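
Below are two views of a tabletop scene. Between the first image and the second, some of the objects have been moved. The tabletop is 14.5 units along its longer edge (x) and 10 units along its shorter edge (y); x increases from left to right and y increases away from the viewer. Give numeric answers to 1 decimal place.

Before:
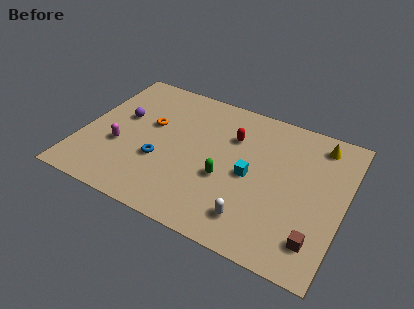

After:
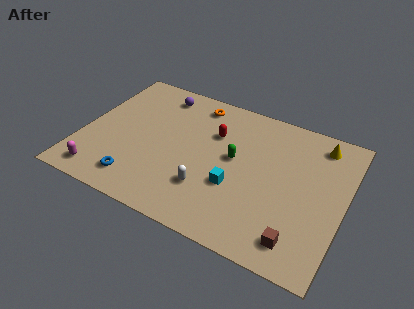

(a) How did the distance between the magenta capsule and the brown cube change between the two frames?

-0.3

Before: roughly 11.2 units apart; after: 10.9. That's 0.3 units closer together.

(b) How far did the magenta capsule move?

2.5

The magenta capsule moved from about (2.2, 3.7) to (1.5, 1.3), a distance of √(0.7² + 2.4²) ≈ 2.5.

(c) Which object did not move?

the yellow cone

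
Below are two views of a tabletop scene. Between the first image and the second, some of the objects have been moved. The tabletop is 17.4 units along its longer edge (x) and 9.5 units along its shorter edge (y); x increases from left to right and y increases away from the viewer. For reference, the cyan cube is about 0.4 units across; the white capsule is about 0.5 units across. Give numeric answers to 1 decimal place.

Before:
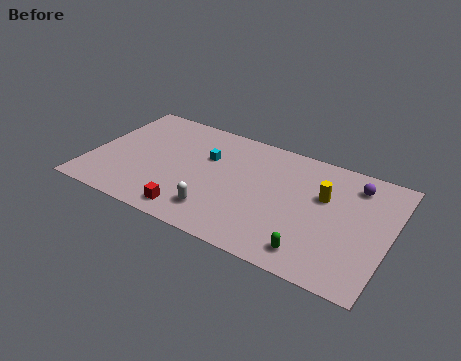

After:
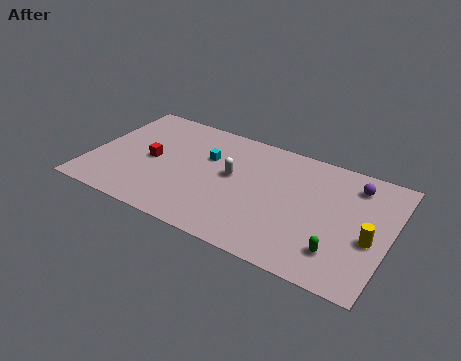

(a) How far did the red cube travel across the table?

4.4

From (6.4, 1.3) to (3.5, 4.6), the red cube covered √(2.9² + 3.3²) ≈ 4.4 units.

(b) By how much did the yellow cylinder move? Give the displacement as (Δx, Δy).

(2.9, -2.1)

From the two frames, the yellow cylinder sits at roughly (13.5, 6.0) before and (16.4, 3.9) after.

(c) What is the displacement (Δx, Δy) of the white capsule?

(0.4, 3.3)

The white capsule was at about (7.8, 2.0) and moved to about (8.2, 5.3).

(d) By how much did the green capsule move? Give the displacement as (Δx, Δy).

(1.4, 0.7)

The green capsule started near (13.4, 1.5) and ended near (14.8, 2.2).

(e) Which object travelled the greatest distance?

the red cube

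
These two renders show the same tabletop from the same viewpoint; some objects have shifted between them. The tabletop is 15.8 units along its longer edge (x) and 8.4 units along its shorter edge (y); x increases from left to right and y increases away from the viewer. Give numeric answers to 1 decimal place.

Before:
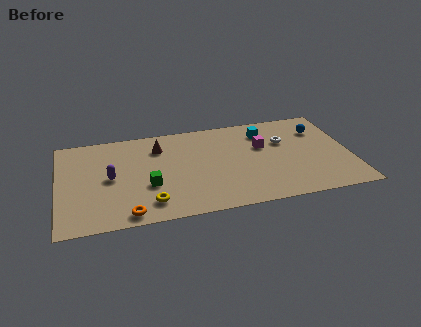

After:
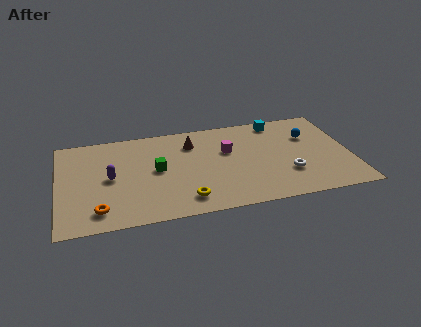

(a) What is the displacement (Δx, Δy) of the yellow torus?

(1.9, -0.1)

The yellow torus was at about (4.8, 1.6) and moved to about (6.7, 1.5).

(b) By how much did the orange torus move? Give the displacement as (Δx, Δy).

(-1.5, 0.6)

From the two frames, the orange torus sits at roughly (3.6, 0.9) before and (2.1, 1.5) after.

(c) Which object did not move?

the purple capsule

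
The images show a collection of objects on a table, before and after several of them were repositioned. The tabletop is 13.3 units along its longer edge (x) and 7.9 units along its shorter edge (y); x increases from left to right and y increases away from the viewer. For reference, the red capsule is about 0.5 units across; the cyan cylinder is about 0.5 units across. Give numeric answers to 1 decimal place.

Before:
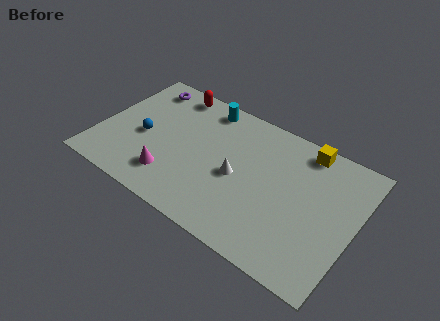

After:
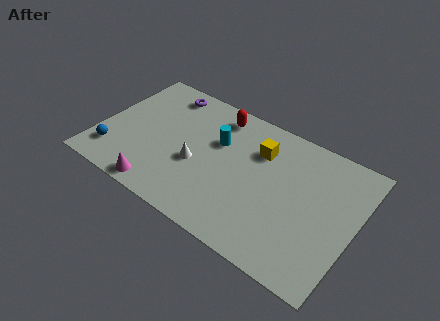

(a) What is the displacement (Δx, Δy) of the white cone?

(-2.1, -0.4)

From the two frames, the white cone sits at roughly (7.3, 3.6) before and (5.2, 3.2) after.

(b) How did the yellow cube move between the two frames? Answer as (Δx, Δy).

(-2.2, -1.3)

The yellow cube was at about (10.3, 7.0) and moved to about (8.1, 5.7).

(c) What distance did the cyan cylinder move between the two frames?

2.1

From (5.0, 6.9) to (6.0, 5.1), the cyan cylinder covered √(1.0² + 1.8²) ≈ 2.1 units.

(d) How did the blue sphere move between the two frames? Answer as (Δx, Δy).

(-1.3, -1.8)

From the two frames, the blue sphere sits at roughly (2.3, 3.5) before and (1.0, 1.7) after.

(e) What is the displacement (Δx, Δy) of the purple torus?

(1.1, 0.1)

The purple torus was at about (1.7, 6.7) and moved to about (2.8, 6.8).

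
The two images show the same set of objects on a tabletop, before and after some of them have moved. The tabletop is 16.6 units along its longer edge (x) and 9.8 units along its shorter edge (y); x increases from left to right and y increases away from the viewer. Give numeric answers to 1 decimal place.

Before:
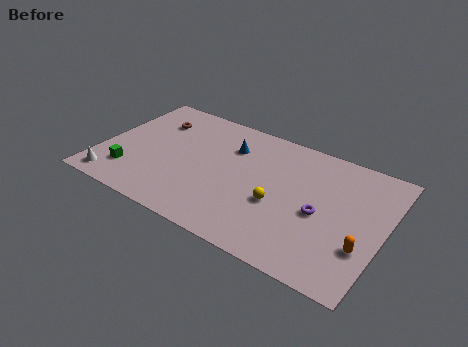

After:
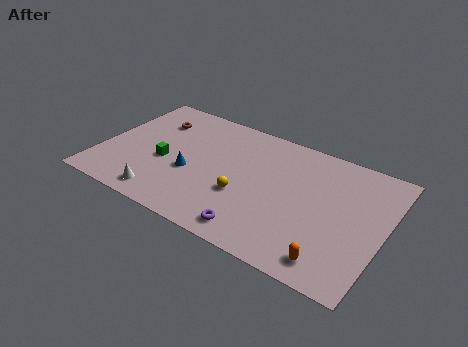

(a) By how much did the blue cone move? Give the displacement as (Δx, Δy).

(-1.9, -3.2)

The blue cone started near (7.3, 7.1) and ended near (5.4, 3.9).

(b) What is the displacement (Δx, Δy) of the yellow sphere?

(-2.0, -0.3)

From the two frames, the yellow sphere sits at roughly (10.6, 3.9) before and (8.6, 3.6) after.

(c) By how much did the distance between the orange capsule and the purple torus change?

+1.5

The distance was about 2.9 in the first image and 4.4 in the second, so they moved 1.5 units further apart.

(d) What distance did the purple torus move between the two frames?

4.5

From (13.0, 4.4) to (9.7, 1.3), the purple torus covered √(3.3² + 3.1²) ≈ 4.5 units.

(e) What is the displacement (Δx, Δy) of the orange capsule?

(-1.5, -1.7)

The orange capsule was at about (15.6, 3.1) and moved to about (14.1, 1.4).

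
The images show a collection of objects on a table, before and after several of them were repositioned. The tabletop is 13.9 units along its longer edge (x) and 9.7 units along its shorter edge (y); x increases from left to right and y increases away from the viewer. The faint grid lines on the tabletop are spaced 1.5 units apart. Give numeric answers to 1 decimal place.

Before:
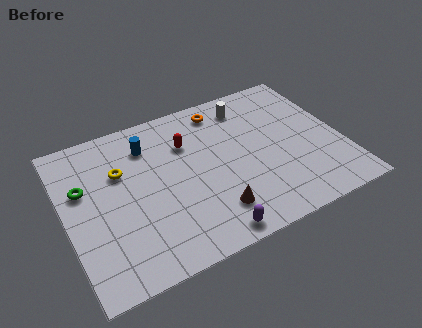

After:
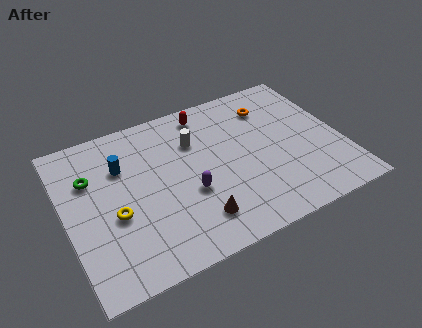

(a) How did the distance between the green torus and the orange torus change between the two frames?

+1.7

They were about 7.6 units apart before and 9.3 after — 1.7 units further apart.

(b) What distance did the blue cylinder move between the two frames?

1.6

From (4.4, 7.5) to (3.0, 6.7), the blue cylinder covered √(1.4² + 0.8²) ≈ 1.6 units.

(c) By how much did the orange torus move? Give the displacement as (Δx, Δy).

(2.4, -0.8)

The orange torus was at about (8.3, 8.3) and moved to about (10.7, 7.5).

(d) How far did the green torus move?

0.6

From (1.0, 6.1) to (1.4, 6.6), the green torus covered √(0.4² + 0.5²) ≈ 0.6 units.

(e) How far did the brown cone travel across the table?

0.9

The brown cone moved from about (7.0, 2.1) to (6.1, 2.0), a distance of √(0.9² + 0.1²) ≈ 0.9.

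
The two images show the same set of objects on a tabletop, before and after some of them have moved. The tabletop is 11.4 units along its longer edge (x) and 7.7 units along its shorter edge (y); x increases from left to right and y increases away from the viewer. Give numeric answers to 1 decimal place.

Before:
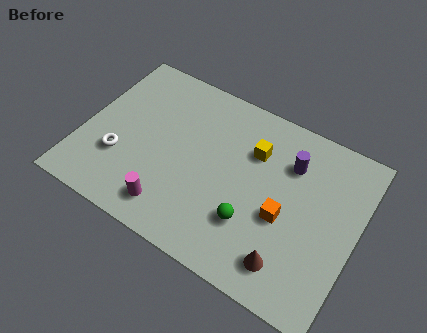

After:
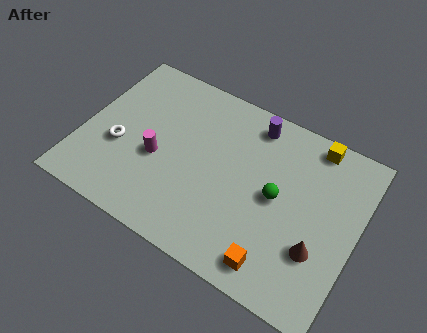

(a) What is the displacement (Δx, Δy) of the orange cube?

(0.0, -2.1)

From the two frames, the orange cube sits at roughly (8.5, 3.2) before and (8.5, 1.1) after.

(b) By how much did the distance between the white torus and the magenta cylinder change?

-1.1

Before: roughly 2.7 units apart; after: 1.6. That's 1.1 units closer together.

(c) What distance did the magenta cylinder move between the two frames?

2.1

The magenta cylinder moved from about (4.1, 1.3) to (3.2, 3.2), a distance of √(0.9² + 1.9²) ≈ 2.1.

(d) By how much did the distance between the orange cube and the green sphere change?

+1.3

They were about 1.5 units apart before and 2.8 after — 1.3 units further apart.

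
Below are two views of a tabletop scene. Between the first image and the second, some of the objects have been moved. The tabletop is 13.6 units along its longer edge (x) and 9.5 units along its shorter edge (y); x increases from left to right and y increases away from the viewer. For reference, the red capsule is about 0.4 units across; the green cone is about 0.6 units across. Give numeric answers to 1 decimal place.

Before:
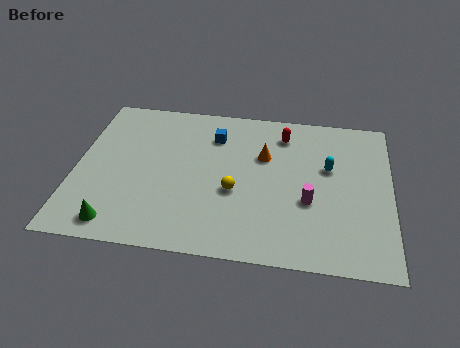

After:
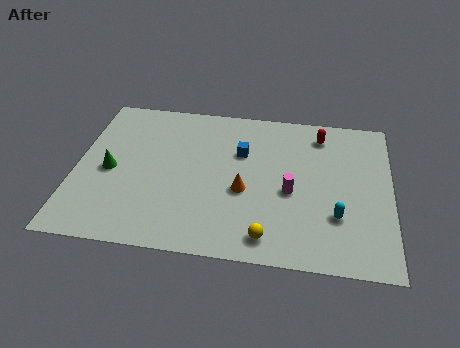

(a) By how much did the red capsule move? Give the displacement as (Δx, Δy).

(1.6, 0.2)

The red capsule started near (8.9, 7.7) and ended near (10.5, 7.9).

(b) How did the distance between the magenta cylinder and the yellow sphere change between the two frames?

-0.3

They were about 3.2 units apart before and 2.9 after — 0.3 units closer together.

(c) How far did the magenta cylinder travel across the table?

0.9

The magenta cylinder was near (10.1, 3.6) before and (9.3, 4.1) after, so it travelled √(0.8² + 0.5²) ≈ 0.9 units.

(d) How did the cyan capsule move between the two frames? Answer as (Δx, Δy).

(0.4, -2.9)

From the two frames, the cyan capsule sits at roughly (10.9, 5.8) before and (11.3, 2.9) after.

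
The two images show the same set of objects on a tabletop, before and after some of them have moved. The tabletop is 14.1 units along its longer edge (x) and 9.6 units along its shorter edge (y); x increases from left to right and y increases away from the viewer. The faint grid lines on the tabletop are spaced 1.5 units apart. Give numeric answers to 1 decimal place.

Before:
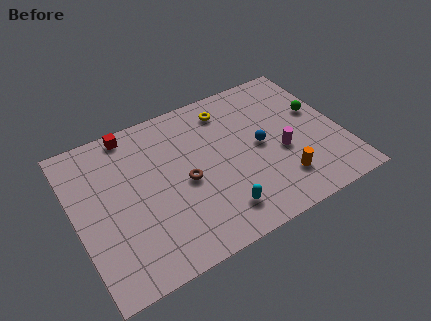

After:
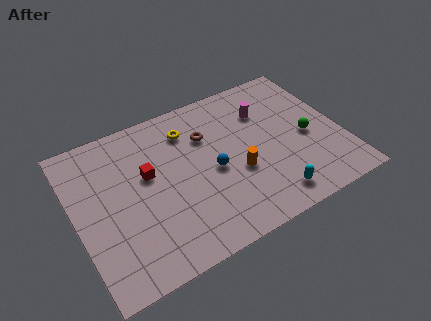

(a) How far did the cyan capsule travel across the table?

2.7

From (7.1, 1.8) to (9.8, 1.4), the cyan capsule covered √(2.7² + 0.4²) ≈ 2.7 units.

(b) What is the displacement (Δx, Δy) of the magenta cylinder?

(-0.4, 3.0)

From the two frames, the magenta cylinder sits at roughly (10.8, 3.9) before and (10.4, 6.9) after.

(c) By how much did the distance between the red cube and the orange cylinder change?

-4.7

Before: roughly 9.6 units apart; after: 4.9. That's 4.7 units closer together.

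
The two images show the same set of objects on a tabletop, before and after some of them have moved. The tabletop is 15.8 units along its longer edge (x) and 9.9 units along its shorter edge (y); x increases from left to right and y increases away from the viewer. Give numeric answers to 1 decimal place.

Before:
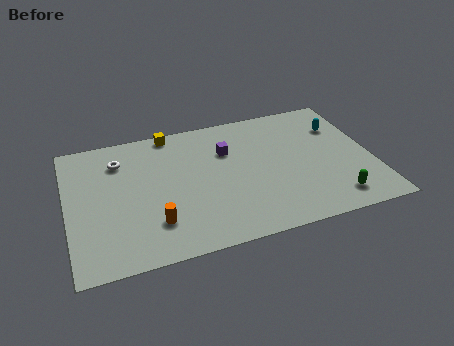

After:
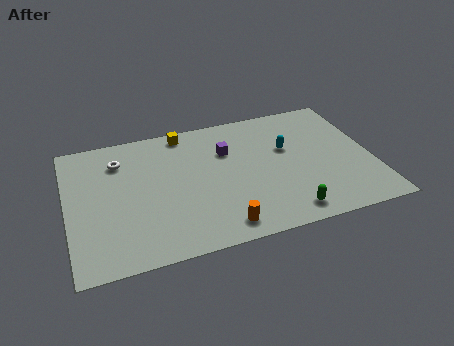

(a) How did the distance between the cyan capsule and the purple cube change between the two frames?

-2.8

They were about 6.0 units apart before and 3.2 after — 2.8 units closer together.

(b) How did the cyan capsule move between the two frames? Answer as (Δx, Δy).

(-2.9, -1.0)

The cyan capsule started near (14.4, 7.1) and ended near (11.5, 6.1).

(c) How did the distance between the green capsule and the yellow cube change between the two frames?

-2.0

Before: roughly 10.9 units apart; after: 8.9. That's 2.0 units closer together.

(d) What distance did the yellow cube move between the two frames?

0.7

The yellow cube was near (5.6, 9.1) before and (6.3, 8.9) after, so it travelled √(0.7² + 0.2²) ≈ 0.7 units.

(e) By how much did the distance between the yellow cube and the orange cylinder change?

+1.0

The distance was about 6.7 in the first image and 7.7 in the second, so they moved 1.0 units further apart.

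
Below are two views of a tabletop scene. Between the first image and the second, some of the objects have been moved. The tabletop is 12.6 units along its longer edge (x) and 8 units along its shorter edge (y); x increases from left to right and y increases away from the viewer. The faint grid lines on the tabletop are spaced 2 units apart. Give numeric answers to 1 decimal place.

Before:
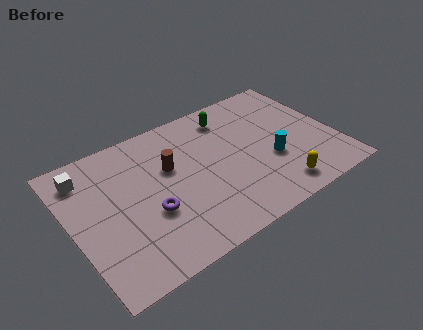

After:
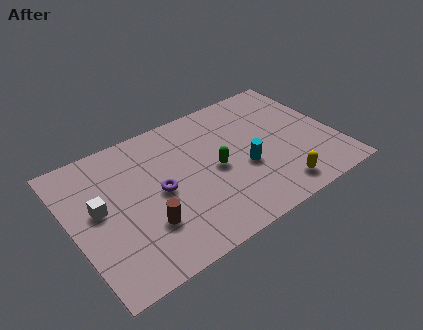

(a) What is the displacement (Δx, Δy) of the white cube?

(0.3, -2.1)

The white cube started near (1.0, 6.5) and ended near (1.3, 4.4).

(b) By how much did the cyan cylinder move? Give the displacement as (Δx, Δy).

(-1.3, 0.2)

The cyan cylinder was at about (9.4, 3.0) and moved to about (8.1, 3.2).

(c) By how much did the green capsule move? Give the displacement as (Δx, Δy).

(-1.2, -2.8)

The green capsule started near (8.0, 6.6) and ended near (6.8, 3.8).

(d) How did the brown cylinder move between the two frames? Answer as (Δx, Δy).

(-1.6, -2.6)

The brown cylinder was at about (4.8, 5.0) and moved to about (3.2, 2.4).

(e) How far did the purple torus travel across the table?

1.1

The purple torus moved from about (3.5, 3.0) to (4.1, 3.9), a distance of √(0.6² + 0.9²) ≈ 1.1.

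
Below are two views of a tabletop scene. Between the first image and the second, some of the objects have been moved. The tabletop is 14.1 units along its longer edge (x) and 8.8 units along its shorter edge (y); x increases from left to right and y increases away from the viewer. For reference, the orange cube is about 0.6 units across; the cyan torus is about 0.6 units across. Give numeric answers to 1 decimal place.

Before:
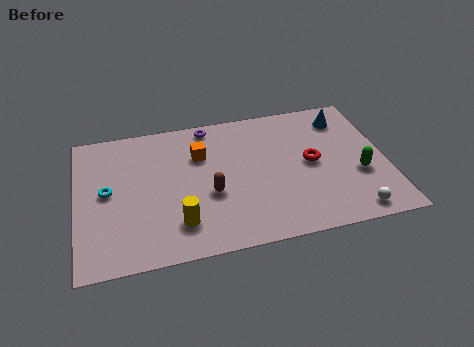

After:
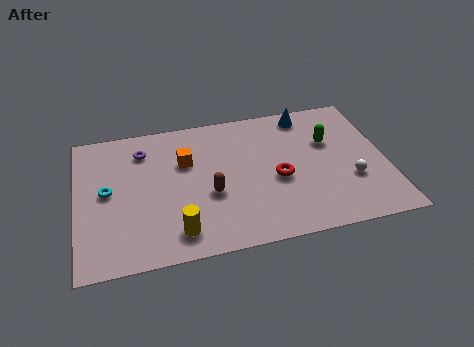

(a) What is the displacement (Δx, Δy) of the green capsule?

(-1.2, 2.4)

The green capsule started near (12.8, 3.3) and ended near (11.6, 5.7).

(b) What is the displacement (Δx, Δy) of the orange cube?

(-0.7, -0.3)

The orange cube was at about (5.7, 6.1) and moved to about (5.0, 5.8).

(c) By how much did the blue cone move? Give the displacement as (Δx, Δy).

(-1.7, 0.6)

From the two frames, the blue cone sits at roughly (12.4, 7.1) before and (10.7, 7.7) after.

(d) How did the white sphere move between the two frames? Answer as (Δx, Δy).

(0.1, 2.0)

From the two frames, the white sphere sits at roughly (12.3, 1.0) before and (12.4, 3.0) after.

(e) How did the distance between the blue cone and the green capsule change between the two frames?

-1.6

The distance was about 3.8 in the first image and 2.2 in the second, so they moved 1.6 units closer together.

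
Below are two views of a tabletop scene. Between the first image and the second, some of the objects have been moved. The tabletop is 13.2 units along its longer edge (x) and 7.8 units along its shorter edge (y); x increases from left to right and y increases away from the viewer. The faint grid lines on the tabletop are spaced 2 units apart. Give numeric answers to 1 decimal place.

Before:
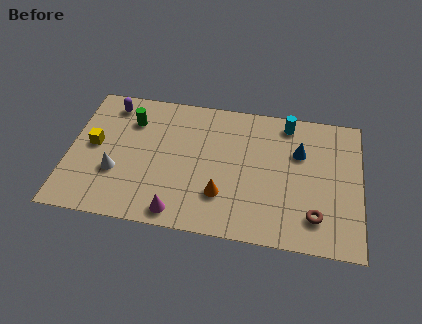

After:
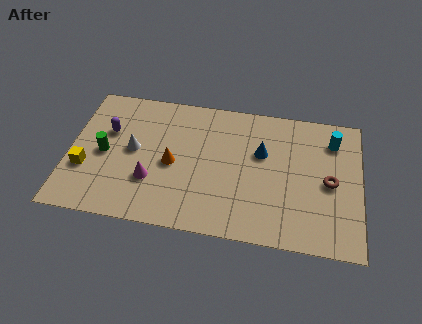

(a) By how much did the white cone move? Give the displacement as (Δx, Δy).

(0.7, 1.4)

The white cone was at about (2.2, 2.7) and moved to about (2.9, 4.1).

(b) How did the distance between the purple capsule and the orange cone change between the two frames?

-3.6

Before: roughly 6.9 units apart; after: 3.3. That's 3.6 units closer together.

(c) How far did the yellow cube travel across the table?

1.4

The yellow cube moved from about (1.1, 4.1) to (0.8, 2.7), a distance of √(0.3² + 1.4²) ≈ 1.4.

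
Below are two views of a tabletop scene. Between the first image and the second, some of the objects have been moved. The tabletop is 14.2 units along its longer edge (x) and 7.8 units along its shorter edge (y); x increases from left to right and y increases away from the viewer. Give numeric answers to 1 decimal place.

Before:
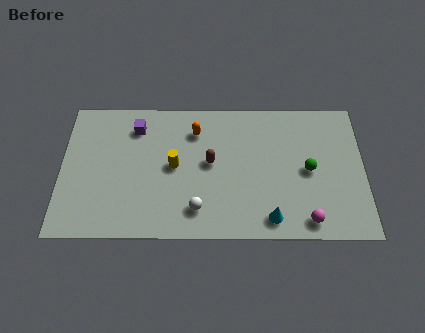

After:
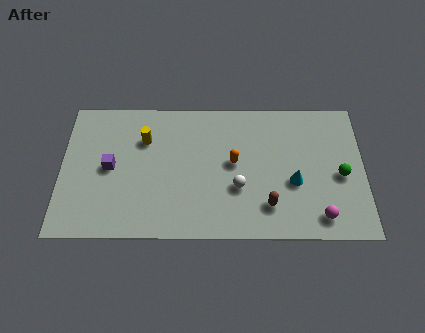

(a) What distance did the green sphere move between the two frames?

1.5

The green sphere moved from about (11.6, 3.8) to (13.1, 3.5), a distance of √(1.5² + 0.3²) ≈ 1.5.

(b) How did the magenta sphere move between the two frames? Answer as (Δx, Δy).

(0.6, 0.2)

The magenta sphere was at about (11.5, 1.0) and moved to about (12.1, 1.2).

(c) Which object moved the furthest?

the brown capsule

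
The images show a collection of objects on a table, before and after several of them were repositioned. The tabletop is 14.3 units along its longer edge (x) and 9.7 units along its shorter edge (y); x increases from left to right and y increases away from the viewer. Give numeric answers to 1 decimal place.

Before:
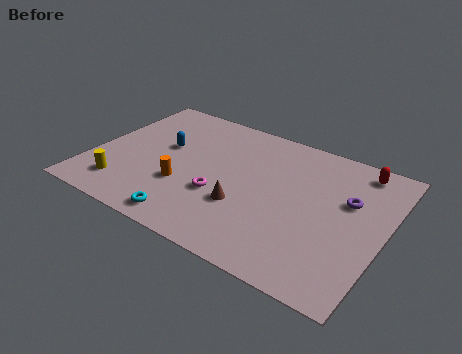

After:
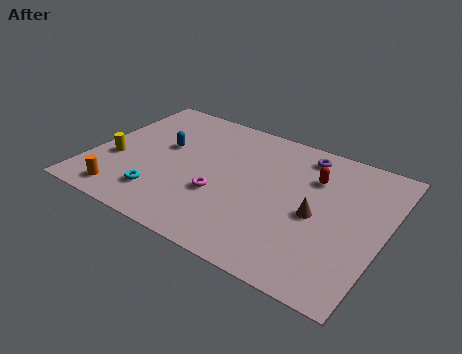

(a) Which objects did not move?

the blue capsule and the magenta torus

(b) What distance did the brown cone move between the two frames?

3.6

From (7.7, 3.3) to (11.1, 4.4), the brown cone covered √(3.4² + 1.1²) ≈ 3.6 units.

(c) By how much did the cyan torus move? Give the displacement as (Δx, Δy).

(-1.6, 1.0)

The cyan torus started near (5.4, 1.1) and ended near (3.8, 2.1).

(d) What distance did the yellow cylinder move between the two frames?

1.8

From (1.9, 1.9) to (1.2, 3.6), the yellow cylinder covered √(0.7² + 1.7²) ≈ 1.8 units.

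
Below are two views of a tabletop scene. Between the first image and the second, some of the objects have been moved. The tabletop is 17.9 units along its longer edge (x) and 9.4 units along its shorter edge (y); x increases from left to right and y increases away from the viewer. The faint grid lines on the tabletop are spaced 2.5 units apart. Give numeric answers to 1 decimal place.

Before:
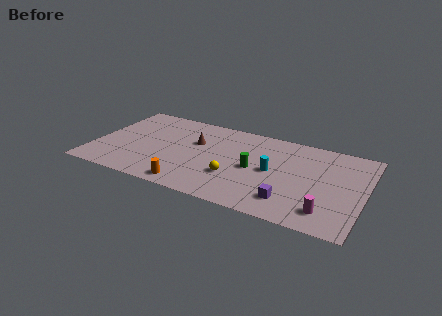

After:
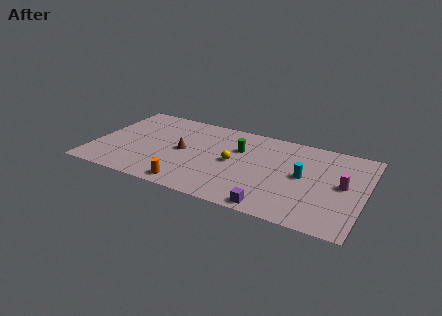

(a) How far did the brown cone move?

1.5

The brown cone moved from about (6.6, 6.0) to (5.9, 4.7), a distance of √(0.7² + 1.3²) ≈ 1.5.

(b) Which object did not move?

the orange cylinder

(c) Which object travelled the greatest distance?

the magenta cylinder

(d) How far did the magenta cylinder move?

3.2

The magenta cylinder was near (15.7, 1.8) before and (16.5, 4.9) after, so it travelled √(0.8² + 3.1²) ≈ 3.2 units.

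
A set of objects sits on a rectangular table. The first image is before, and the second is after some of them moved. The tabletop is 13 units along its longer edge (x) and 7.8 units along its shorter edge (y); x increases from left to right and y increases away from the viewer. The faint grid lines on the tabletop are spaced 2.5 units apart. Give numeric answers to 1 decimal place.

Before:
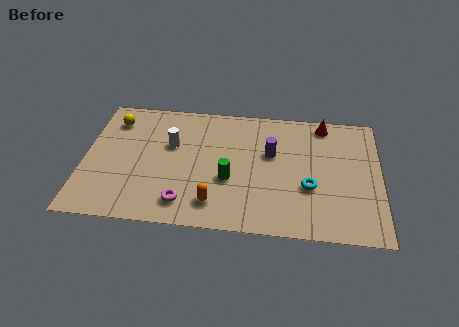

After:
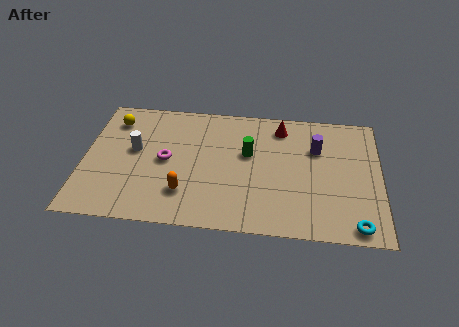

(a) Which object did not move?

the yellow sphere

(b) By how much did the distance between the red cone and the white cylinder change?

-0.3

Before: roughly 7.0 units apart; after: 6.7. That's 0.3 units closer together.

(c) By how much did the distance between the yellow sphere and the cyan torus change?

+2.7

Before: roughly 9.3 units apart; after: 12.0. That's 2.7 units further apart.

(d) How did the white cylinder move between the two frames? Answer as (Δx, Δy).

(-1.6, -0.5)

The white cylinder was at about (3.8, 4.9) and moved to about (2.2, 4.4).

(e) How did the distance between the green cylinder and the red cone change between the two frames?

-3.4

Before: roughly 5.7 units apart; after: 2.3. That's 3.4 units closer together.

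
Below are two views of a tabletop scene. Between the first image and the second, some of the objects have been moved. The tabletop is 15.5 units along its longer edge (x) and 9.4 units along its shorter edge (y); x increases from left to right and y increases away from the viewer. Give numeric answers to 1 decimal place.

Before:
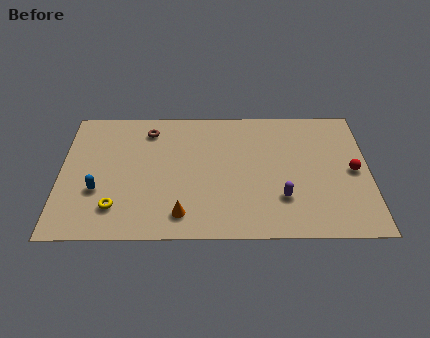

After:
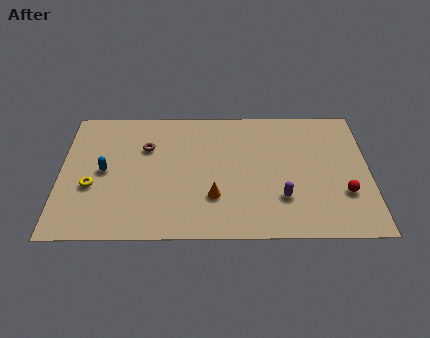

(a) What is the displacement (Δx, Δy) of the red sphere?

(-0.5, -1.6)

The red sphere started near (14.7, 4.6) and ended near (14.2, 3.0).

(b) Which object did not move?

the purple capsule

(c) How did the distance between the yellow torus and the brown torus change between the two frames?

-1.9

Before: roughly 5.8 units apart; after: 3.9. That's 1.9 units closer together.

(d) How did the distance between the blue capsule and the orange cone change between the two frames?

+1.3

They were about 4.5 units apart before and 5.8 after — 1.3 units further apart.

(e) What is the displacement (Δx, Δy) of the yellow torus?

(-1.2, 1.5)

From the two frames, the yellow torus sits at roughly (2.8, 2.1) before and (1.6, 3.6) after.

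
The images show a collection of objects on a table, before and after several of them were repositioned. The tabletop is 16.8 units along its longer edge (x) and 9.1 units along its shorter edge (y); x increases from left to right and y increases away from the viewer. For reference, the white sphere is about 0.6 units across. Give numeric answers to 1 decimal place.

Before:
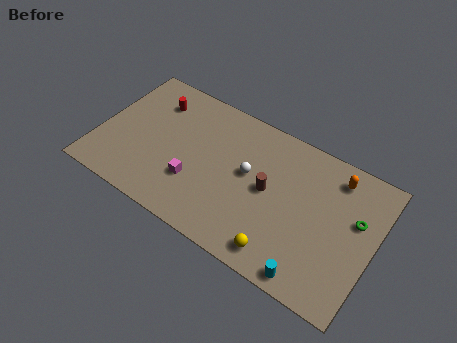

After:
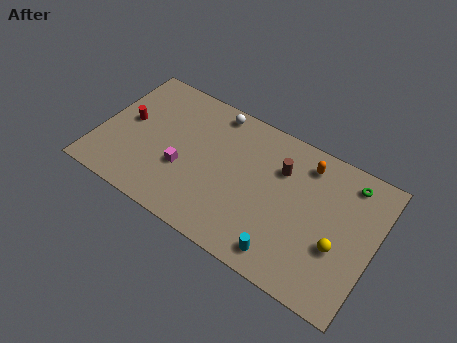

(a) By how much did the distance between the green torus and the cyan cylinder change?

+2.0

The distance was about 5.1 in the first image and 7.1 in the second, so they moved 2.0 units further apart.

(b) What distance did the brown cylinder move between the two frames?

1.8

From (10.4, 4.7) to (10.9, 6.4), the brown cylinder covered √(0.5² + 1.7²) ≈ 1.8 units.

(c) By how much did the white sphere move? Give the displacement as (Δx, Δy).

(-2.6, 3.0)

The white sphere was at about (9.1, 5.1) and moved to about (6.5, 8.1).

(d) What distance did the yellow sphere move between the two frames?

3.7

The yellow sphere was near (11.7, 1.3) before and (14.8, 3.4) after, so it travelled √(3.1² + 2.1²) ≈ 3.7 units.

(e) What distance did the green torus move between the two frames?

2.2

The green torus moved from about (15.6, 5.6) to (14.9, 7.7), a distance of √(0.7² + 2.1²) ≈ 2.2.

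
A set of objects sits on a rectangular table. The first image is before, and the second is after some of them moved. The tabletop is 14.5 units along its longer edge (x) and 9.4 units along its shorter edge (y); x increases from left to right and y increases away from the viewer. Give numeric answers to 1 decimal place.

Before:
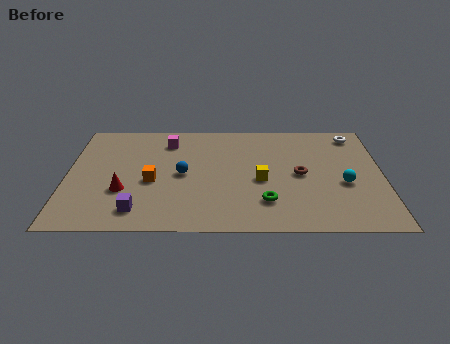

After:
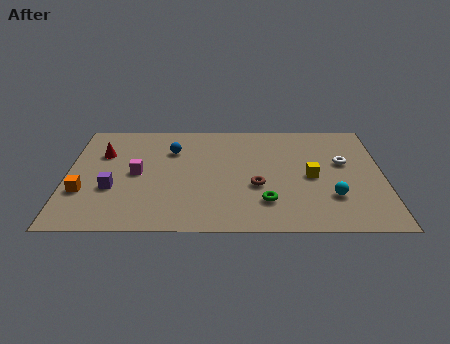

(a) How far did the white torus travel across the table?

2.6

The white torus moved from about (13.3, 8.1) to (12.7, 5.6), a distance of √(0.6² + 2.5²) ≈ 2.6.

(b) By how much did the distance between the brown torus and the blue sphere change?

-0.4

The distance was about 5.4 in the first image and 5.0 in the second, so they moved 0.4 units closer together.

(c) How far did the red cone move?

3.4

The red cone moved from about (2.6, 3.2) to (1.6, 6.4), a distance of √(1.0² + 3.2²) ≈ 3.4.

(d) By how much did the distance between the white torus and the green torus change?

-2.3

The distance was about 7.2 in the first image and 4.9 in the second, so they moved 2.3 units closer together.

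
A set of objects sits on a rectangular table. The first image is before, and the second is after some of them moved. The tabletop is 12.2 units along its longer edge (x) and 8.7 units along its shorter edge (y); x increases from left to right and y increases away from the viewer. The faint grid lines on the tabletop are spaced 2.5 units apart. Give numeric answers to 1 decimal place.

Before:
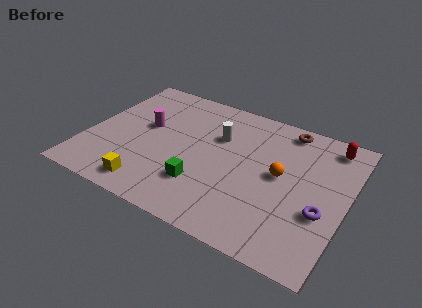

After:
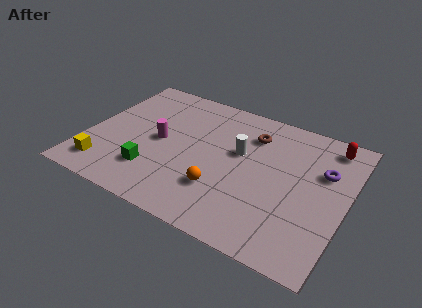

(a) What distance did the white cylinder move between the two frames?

1.3

The white cylinder was near (6.0, 5.8) before and (7.1, 5.2) after, so it travelled √(1.1² + 0.6²) ≈ 1.3 units.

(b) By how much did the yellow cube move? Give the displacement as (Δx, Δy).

(-2.2, 0.3)

The yellow cube was at about (3.4, 1.2) and moved to about (1.2, 1.5).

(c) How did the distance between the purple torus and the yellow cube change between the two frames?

+2.6

Before: roughly 8.1 units apart; after: 10.7. That's 2.6 units further apart.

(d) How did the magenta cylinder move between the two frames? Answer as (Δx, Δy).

(0.8, -0.7)

The magenta cylinder started near (2.6, 5.0) and ended near (3.4, 4.3).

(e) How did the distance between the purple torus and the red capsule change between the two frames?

-2.5

They were about 4.3 units apart before and 1.8 after — 2.5 units closer together.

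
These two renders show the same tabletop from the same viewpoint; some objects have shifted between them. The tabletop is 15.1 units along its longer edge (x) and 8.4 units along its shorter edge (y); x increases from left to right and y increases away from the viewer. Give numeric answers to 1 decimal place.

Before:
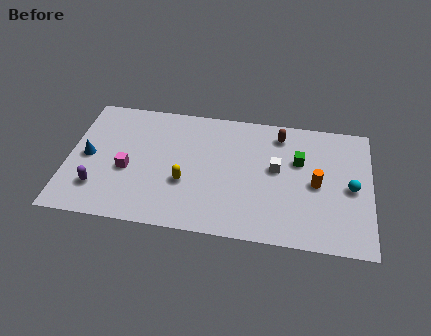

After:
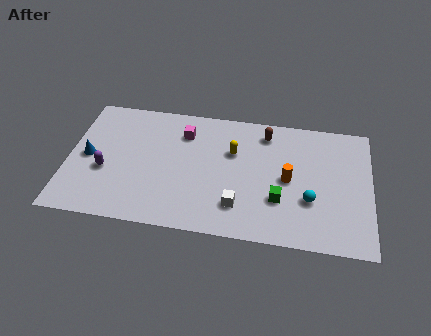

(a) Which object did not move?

the blue cone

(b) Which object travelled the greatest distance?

the magenta cube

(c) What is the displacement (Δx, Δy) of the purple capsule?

(0.3, 1.2)

From the two frames, the purple capsule sits at roughly (1.6, 2.1) before and (1.9, 3.3) after.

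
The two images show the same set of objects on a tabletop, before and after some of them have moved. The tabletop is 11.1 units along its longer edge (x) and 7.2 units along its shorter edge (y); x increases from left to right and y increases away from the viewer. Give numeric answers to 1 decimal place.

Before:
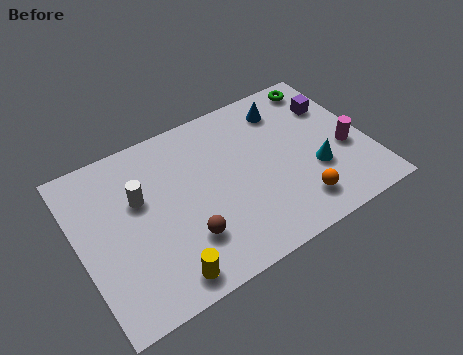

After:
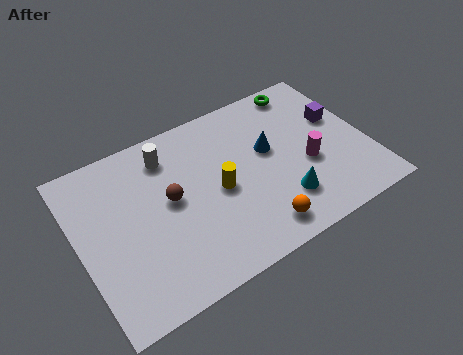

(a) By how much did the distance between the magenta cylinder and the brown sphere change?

-1.2

They were about 6.5 units apart before and 5.3 after — 1.2 units closer together.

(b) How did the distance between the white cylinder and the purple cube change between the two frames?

-1.1

The distance was about 7.7 in the first image and 6.6 in the second, so they moved 1.1 units closer together.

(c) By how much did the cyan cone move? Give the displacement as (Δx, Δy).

(-1.4, -0.7)

The cyan cone started near (8.9, 2.5) and ended near (7.5, 1.8).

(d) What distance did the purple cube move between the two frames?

0.7

The purple cube moved from about (10.1, 5.1) to (10.2, 4.4), a distance of √(0.1² + 0.7²) ≈ 0.7.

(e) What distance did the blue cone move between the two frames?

1.8

From (8.3, 5.8) to (7.4, 4.2), the blue cone covered √(0.9² + 1.6²) ≈ 1.8 units.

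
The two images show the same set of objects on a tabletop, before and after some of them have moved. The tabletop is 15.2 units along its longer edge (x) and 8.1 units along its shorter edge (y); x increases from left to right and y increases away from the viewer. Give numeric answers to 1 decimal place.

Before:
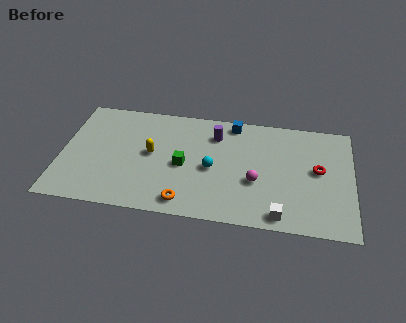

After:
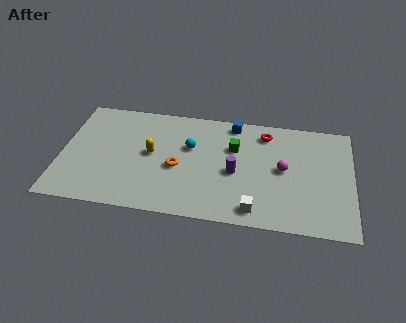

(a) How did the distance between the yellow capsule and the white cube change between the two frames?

-1.2

They were about 7.6 units apart before and 6.4 after — 1.2 units closer together.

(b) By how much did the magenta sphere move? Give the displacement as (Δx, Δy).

(1.4, 1.1)

From the two frames, the magenta sphere sits at roughly (10.2, 3.1) before and (11.6, 4.2) after.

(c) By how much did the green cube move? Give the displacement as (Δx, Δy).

(2.6, 1.7)

The green cube started near (6.4, 3.7) and ended near (9.0, 5.4).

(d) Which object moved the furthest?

the red torus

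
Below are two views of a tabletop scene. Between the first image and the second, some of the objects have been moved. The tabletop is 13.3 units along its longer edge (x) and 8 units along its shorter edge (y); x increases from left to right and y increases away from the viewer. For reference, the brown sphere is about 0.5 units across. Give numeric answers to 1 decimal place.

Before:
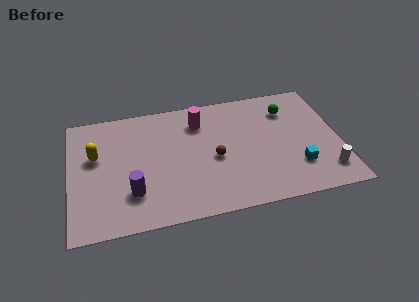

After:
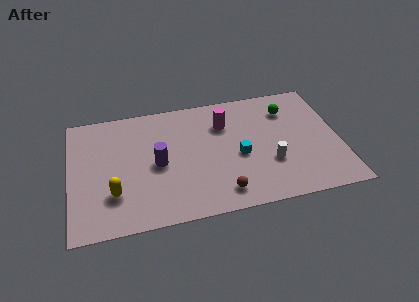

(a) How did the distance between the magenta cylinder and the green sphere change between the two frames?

-1.2

They were about 4.4 units apart before and 3.2 after — 1.2 units closer together.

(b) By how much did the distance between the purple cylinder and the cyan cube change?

-4.1

The distance was about 8.1 in the first image and 4.0 in the second, so they moved 4.1 units closer together.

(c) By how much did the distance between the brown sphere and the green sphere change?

+1.5

The distance was about 4.5 in the first image and 6.0 in the second, so they moved 1.5 units further apart.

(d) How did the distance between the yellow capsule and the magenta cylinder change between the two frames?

+1.2

The distance was about 5.4 in the first image and 6.6 in the second, so they moved 1.2 units further apart.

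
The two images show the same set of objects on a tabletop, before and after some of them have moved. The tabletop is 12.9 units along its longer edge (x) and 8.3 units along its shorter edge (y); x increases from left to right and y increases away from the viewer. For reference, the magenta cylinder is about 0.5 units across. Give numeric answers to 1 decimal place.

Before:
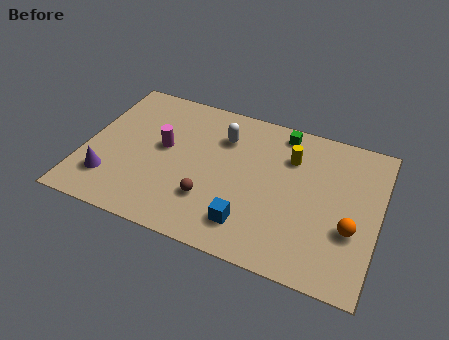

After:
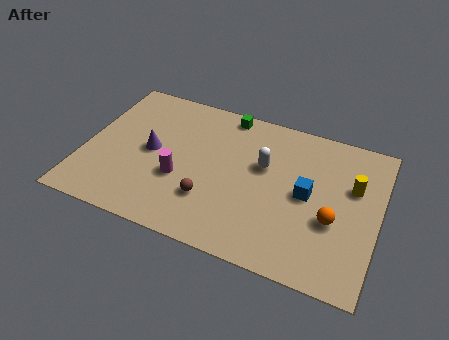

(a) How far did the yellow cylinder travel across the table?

2.9

The yellow cylinder was near (8.9, 6.0) before and (11.7, 5.3) after, so it travelled √(2.8² + 0.7²) ≈ 2.9 units.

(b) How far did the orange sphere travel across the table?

0.8

The orange sphere was near (11.8, 3.0) before and (11.0, 3.2) after, so it travelled √(0.8² + 0.2²) ≈ 0.8 units.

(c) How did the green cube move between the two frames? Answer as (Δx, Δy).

(-2.5, 0.2)

The green cube was at about (8.4, 7.3) and moved to about (5.9, 7.5).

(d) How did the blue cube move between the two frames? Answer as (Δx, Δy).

(2.3, 2.5)

The blue cube started near (7.5, 1.7) and ended near (9.8, 4.2).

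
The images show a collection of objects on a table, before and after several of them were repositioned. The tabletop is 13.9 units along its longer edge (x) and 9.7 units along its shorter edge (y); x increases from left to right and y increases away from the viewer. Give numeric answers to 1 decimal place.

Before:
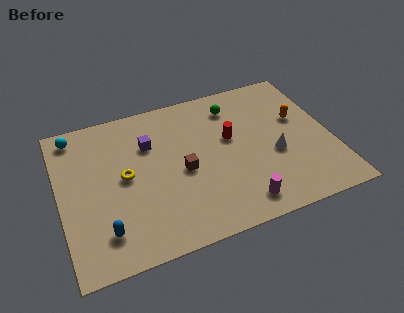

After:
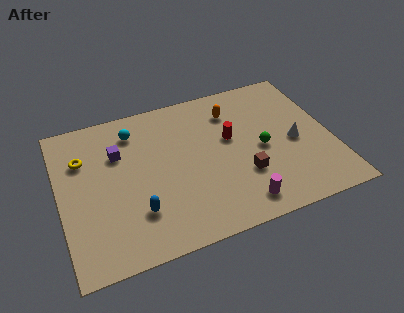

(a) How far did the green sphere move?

3.5

The green sphere was near (9.2, 7.8) before and (10.3, 4.5) after, so it travelled √(1.1² + 3.3²) ≈ 3.5 units.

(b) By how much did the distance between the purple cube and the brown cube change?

+4.3

They were about 2.7 units apart before and 7.0 after — 4.3 units further apart.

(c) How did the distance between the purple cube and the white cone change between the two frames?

+2.4

They were about 6.8 units apart before and 9.2 after — 2.4 units further apart.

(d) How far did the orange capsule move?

3.7

The orange capsule was near (12.4, 5.9) before and (9.1, 7.5) after, so it travelled √(3.3² + 1.6²) ≈ 3.7 units.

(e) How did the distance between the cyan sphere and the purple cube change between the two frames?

-2.6

Before: roughly 4.1 units apart; after: 1.5. That's 2.6 units closer together.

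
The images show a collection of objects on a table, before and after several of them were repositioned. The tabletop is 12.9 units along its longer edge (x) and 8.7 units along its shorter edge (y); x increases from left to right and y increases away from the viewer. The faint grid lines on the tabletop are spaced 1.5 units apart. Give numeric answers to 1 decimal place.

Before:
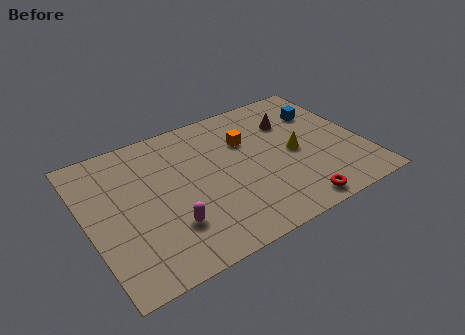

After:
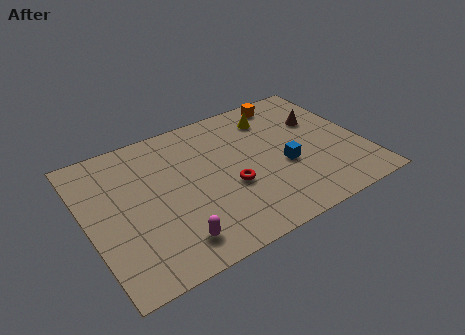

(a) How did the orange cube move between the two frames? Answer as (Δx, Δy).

(2.3, 1.8)

From the two frames, the orange cube sits at roughly (7.7, 5.9) before and (10.0, 7.7) after.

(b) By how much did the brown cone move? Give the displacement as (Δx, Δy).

(1.3, -0.5)

The brown cone was at about (9.9, 6.2) and moved to about (11.2, 5.7).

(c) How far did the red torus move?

3.6

The red torus was near (9.1, 0.9) before and (6.5, 3.4) after, so it travelled √(2.6² + 2.5²) ≈ 3.6 units.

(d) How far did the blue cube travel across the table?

3.5

The blue cube was near (11.4, 6.2) before and (9.1, 3.5) after, so it travelled √(2.3² + 2.7²) ≈ 3.5 units.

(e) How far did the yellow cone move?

2.9

The yellow cone moved from about (9.7, 4.1) to (9.1, 6.9), a distance of √(0.6² + 2.8²) ≈ 2.9.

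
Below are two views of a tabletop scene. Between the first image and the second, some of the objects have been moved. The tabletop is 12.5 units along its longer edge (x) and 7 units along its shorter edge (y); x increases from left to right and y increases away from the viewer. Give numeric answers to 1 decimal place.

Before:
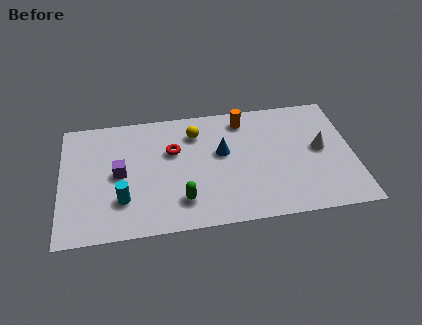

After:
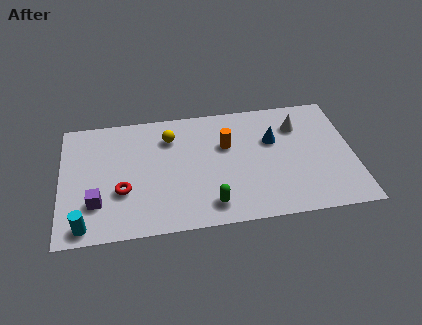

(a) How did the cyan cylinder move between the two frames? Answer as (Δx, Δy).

(-1.6, -1.2)

The cyan cylinder was at about (2.6, 2.0) and moved to about (1.0, 0.8).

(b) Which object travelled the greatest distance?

the red torus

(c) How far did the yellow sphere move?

1.1

The yellow sphere moved from about (5.8, 5.4) to (4.7, 5.3), a distance of √(1.1² + 0.1²) ≈ 1.1.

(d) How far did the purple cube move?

1.8

The purple cube moved from about (2.5, 3.5) to (1.5, 2.0), a distance of √(1.0² + 1.5²) ≈ 1.8.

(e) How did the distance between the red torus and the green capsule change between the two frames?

+1.0

Before: roughly 2.9 units apart; after: 3.9. That's 1.0 units further apart.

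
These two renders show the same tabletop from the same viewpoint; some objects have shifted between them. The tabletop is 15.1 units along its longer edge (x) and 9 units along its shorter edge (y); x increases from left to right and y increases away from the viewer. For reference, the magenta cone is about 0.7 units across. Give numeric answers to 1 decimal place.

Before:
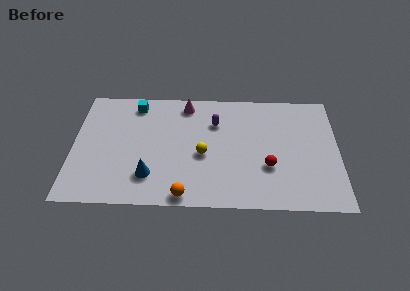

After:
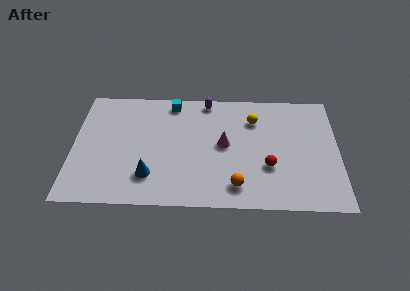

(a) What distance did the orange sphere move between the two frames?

3.0

From (6.4, 0.8) to (9.3, 1.6), the orange sphere covered √(2.9² + 0.8²) ≈ 3.0 units.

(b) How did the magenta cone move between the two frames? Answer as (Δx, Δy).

(2.2, -3.1)

The magenta cone started near (6.4, 7.8) and ended near (8.6, 4.7).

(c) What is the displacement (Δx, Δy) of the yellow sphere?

(2.9, 2.8)

The yellow sphere was at about (7.4, 3.9) and moved to about (10.3, 6.7).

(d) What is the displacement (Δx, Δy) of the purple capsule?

(-0.5, 1.7)

The purple capsule was at about (8.1, 6.4) and moved to about (7.6, 8.1).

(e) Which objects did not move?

the red sphere and the blue cone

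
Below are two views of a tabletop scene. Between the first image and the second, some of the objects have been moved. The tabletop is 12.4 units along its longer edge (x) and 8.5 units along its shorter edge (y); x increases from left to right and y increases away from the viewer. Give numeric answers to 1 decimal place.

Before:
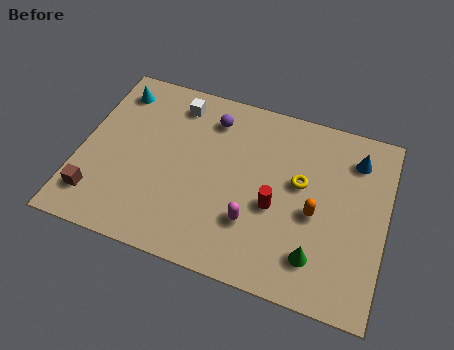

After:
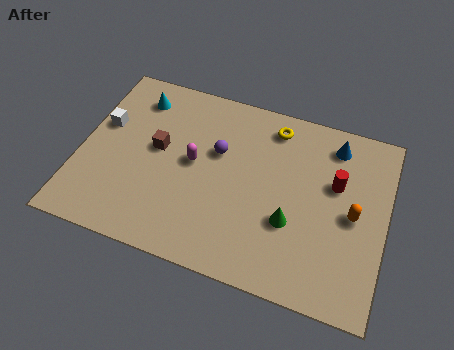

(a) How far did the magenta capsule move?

3.3

The magenta capsule was near (7.2, 2.5) before and (4.6, 4.5) after, so it travelled √(2.6² + 2.0²) ≈ 3.3 units.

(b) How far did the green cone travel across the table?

1.6

The green cone moved from about (9.8, 1.8) to (8.7, 3.0), a distance of √(1.1² + 1.2²) ≈ 1.6.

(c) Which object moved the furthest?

the brown cube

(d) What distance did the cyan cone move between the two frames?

0.9

The cyan cone was near (1.1, 7.0) before and (2.0, 6.9) after, so it travelled √(0.9² + 0.1²) ≈ 0.9 units.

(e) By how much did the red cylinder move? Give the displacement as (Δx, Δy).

(2.3, 1.8)

From the two frames, the red cylinder sits at roughly (8.0, 3.5) before and (10.3, 5.3) after.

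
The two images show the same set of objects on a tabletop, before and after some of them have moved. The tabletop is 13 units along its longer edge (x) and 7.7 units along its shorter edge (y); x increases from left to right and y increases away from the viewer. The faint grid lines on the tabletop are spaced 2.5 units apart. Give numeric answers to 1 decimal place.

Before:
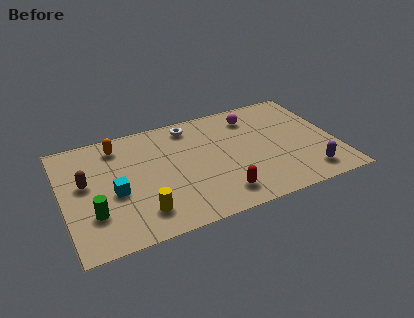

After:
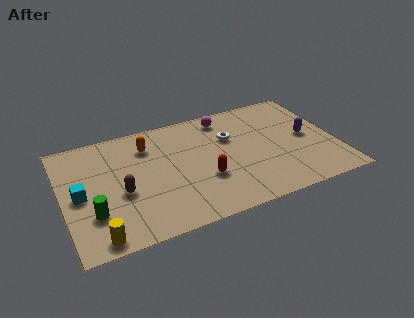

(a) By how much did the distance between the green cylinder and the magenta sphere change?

-0.9

Before: roughly 8.9 units apart; after: 8.0. That's 0.9 units closer together.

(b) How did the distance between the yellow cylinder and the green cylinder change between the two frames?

-0.8

They were about 2.3 units apart before and 1.5 after — 0.8 units closer together.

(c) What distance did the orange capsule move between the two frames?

1.5

From (2.8, 6.4) to (4.2, 5.9), the orange capsule covered √(1.4² + 0.5²) ≈ 1.5 units.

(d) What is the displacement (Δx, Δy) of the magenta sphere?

(-1.3, 0.4)

The magenta sphere started near (9.3, 6.2) and ended near (8.0, 6.6).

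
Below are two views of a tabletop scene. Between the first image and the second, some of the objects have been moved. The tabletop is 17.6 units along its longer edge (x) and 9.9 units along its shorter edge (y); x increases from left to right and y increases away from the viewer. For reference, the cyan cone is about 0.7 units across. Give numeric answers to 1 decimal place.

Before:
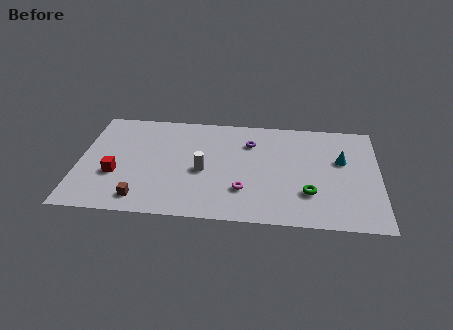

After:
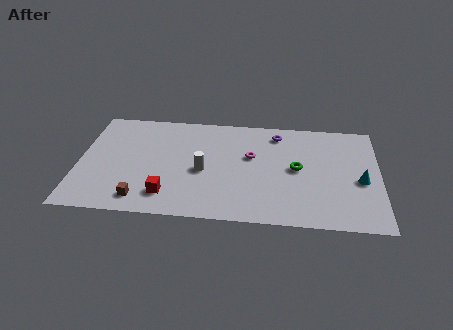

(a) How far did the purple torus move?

1.9

From (10.0, 7.3) to (11.6, 8.3), the purple torus covered √(1.6² + 1.0²) ≈ 1.9 units.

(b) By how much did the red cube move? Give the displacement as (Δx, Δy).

(3.1, -1.6)

The red cube was at about (2.2, 3.6) and moved to about (5.3, 2.0).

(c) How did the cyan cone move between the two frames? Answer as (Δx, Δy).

(1.1, -1.8)

The cyan cone started near (15.4, 6.1) and ended near (16.5, 4.3).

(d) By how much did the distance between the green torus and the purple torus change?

-2.2

Before: roughly 5.6 units apart; after: 3.4. That's 2.2 units closer together.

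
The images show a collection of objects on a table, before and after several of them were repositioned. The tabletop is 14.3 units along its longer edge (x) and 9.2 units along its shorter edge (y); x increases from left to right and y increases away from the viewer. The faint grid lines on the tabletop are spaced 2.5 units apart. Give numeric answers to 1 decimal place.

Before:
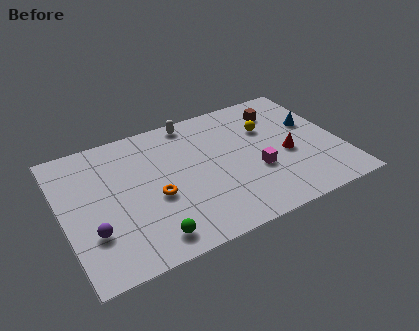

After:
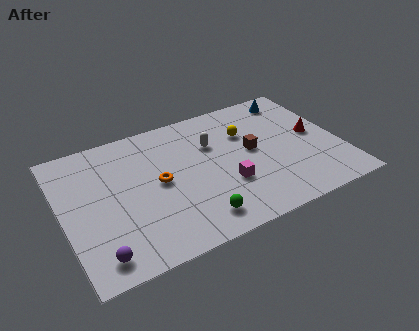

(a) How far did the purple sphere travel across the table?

1.5

From (1.3, 2.8) to (1.4, 1.3), the purple sphere covered √(0.1² + 1.5²) ≈ 1.5 units.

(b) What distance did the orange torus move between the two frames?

0.9

From (4.6, 3.8) to (4.9, 4.7), the orange torus covered √(0.3² + 0.9²) ≈ 0.9 units.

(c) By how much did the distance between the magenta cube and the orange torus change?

-1.5

They were about 5.2 units apart before and 3.7 after — 1.5 units closer together.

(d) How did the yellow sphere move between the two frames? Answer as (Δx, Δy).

(-1.1, 0.1)

The yellow sphere started near (10.8, 6.2) and ended near (9.7, 6.3).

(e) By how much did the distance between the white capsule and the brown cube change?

-2.3

They were about 4.6 units apart before and 2.3 after — 2.3 units closer together.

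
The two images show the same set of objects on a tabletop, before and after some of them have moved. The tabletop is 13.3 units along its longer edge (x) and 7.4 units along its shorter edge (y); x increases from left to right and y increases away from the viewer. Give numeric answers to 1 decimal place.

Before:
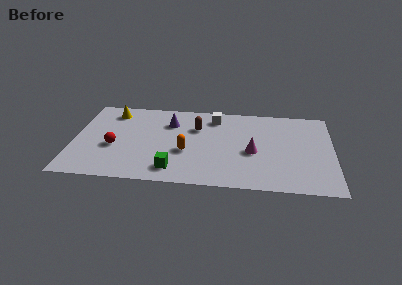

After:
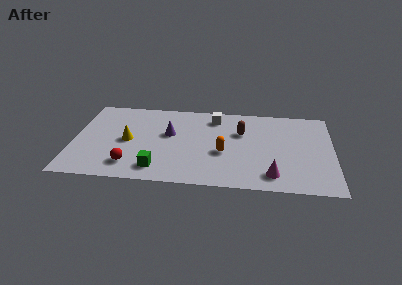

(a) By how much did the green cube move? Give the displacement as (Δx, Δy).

(-0.8, 0.0)

From the two frames, the green cube sits at roughly (5.2, 1.3) before and (4.4, 1.3) after.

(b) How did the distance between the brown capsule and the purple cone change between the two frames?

+2.3

They were about 1.4 units apart before and 3.7 after — 2.3 units further apart.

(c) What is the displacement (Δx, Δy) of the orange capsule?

(1.9, 0.1)

The orange capsule was at about (5.8, 2.9) and moved to about (7.7, 3.0).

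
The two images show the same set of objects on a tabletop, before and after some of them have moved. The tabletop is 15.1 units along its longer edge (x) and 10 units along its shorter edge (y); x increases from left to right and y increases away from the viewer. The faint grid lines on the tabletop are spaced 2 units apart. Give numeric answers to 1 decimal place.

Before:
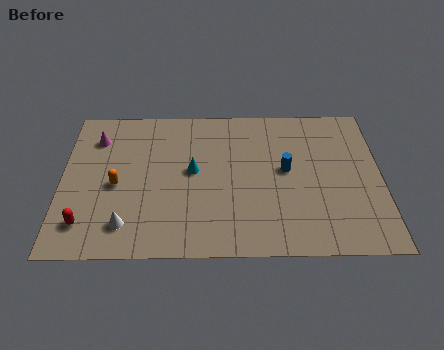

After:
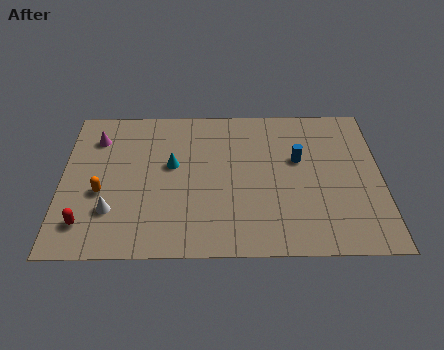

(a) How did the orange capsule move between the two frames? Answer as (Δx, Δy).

(-0.7, -0.5)

From the two frames, the orange capsule sits at roughly (2.6, 4.5) before and (1.9, 4.0) after.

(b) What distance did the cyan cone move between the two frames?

1.1

The cyan cone moved from about (6.2, 5.4) to (5.2, 5.8), a distance of √(1.0² + 0.4²) ≈ 1.1.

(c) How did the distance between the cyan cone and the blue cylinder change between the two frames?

+1.6

They were about 4.4 units apart before and 6.0 after — 1.6 units further apart.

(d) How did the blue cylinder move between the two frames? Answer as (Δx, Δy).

(0.6, 0.7)

From the two frames, the blue cylinder sits at roughly (10.6, 5.4) before and (11.2, 6.1) after.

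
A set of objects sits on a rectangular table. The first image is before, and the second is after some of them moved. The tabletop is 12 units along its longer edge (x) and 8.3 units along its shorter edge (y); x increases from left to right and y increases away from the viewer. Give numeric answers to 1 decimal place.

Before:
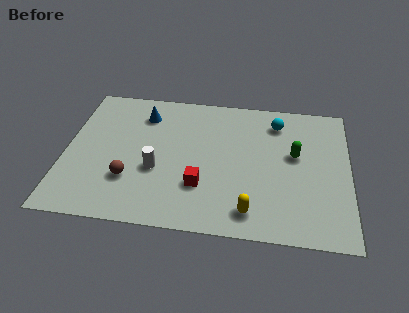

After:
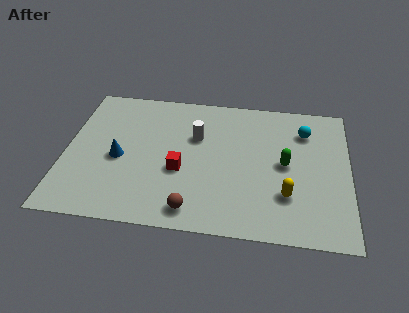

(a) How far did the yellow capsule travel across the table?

1.9

From (7.9, 1.3) to (9.4, 2.4), the yellow capsule covered √(1.5² + 1.1²) ≈ 1.9 units.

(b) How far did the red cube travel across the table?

1.2

The red cube moved from about (5.8, 2.5) to (4.9, 3.3), a distance of √(0.9² + 0.8²) ≈ 1.2.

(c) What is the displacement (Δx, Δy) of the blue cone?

(-0.9, -2.8)

The blue cone started near (3.2, 6.5) and ended near (2.3, 3.7).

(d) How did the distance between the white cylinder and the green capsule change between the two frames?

-2.0

The distance was about 6.0 in the first image and 4.0 in the second, so they moved 2.0 units closer together.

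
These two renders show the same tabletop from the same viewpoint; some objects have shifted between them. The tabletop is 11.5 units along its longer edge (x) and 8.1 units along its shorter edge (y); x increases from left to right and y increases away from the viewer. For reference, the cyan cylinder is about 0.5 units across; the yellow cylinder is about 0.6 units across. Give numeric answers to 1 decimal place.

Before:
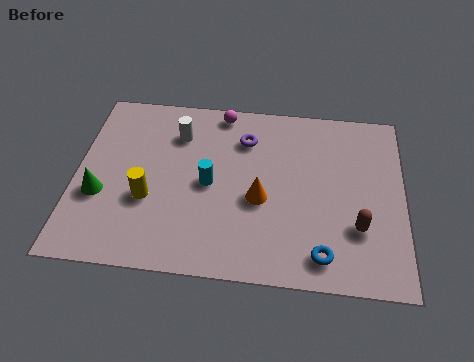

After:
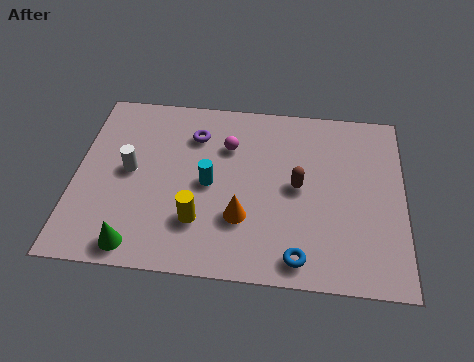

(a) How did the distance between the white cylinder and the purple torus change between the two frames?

+0.5

They were about 2.4 units apart before and 2.9 after — 0.5 units further apart.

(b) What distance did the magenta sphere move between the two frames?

1.6

The magenta sphere was near (5.0, 7.3) before and (5.3, 5.7) after, so it travelled √(0.3² + 1.6²) ≈ 1.6 units.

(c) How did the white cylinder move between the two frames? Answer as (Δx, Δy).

(-1.6, -1.9)

The white cylinder started near (3.5, 6.1) and ended near (1.9, 4.2).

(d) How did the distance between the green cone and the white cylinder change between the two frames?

-0.7

They were about 4.0 units apart before and 3.3 after — 0.7 units closer together.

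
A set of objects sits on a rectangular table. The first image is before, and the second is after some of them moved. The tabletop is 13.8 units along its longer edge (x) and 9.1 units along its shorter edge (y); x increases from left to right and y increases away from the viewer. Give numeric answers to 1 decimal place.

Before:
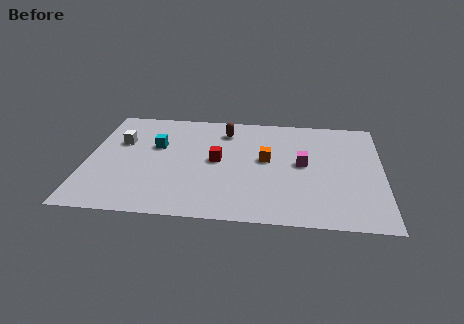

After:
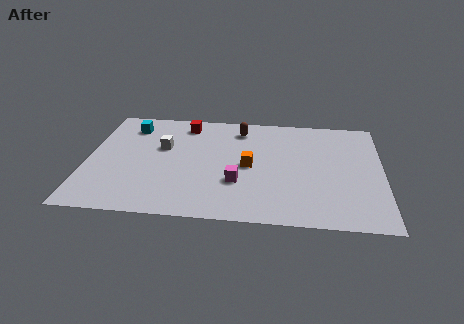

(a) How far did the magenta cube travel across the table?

3.5

The magenta cube was near (10.1, 4.8) before and (7.1, 3.0) after, so it travelled √(3.0² + 1.8²) ≈ 3.5 units.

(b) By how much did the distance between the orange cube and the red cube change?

+2.2

Before: roughly 2.3 units apart; after: 4.5. That's 2.2 units further apart.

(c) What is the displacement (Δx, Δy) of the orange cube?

(-0.8, -0.6)

The orange cube started near (8.4, 5.0) and ended near (7.6, 4.4).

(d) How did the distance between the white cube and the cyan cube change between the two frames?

+0.6

The distance was about 1.7 in the first image and 2.3 in the second, so they moved 0.6 units further apart.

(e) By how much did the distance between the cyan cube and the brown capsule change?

+1.6

Before: roughly 3.6 units apart; after: 5.2. That's 1.6 units further apart.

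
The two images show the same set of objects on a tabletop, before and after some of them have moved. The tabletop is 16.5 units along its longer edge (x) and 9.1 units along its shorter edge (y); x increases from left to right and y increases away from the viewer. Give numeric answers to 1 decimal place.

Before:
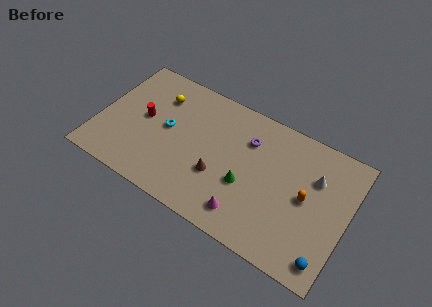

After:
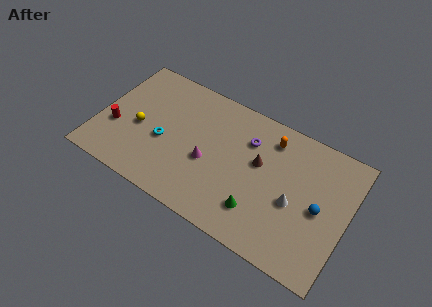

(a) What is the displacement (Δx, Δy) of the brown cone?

(2.4, 2.2)

The brown cone was at about (8.2, 3.2) and moved to about (10.6, 5.4).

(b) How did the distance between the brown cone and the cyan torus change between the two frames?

+2.4

The distance was about 4.0 in the first image and 6.4 in the second, so they moved 2.4 units further apart.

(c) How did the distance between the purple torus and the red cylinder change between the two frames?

+2.1

They were about 7.0 units apart before and 9.1 after — 2.1 units further apart.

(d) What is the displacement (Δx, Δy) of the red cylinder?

(-1.7, -1.5)

From the two frames, the red cylinder sits at roughly (2.9, 4.8) before and (1.2, 3.3) after.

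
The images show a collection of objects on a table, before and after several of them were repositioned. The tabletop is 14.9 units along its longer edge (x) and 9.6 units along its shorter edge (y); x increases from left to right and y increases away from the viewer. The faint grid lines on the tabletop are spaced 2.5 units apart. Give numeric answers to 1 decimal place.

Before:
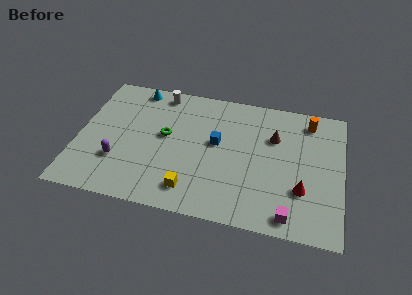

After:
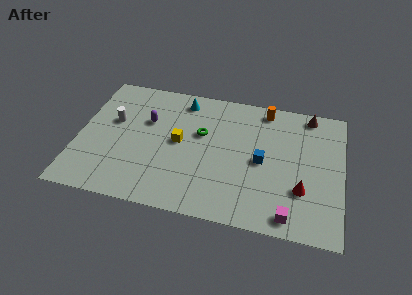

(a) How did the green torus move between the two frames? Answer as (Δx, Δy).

(2.0, 0.6)

The green torus was at about (4.9, 5.3) and moved to about (6.9, 5.9).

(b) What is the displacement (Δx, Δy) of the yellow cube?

(-0.9, 3.3)

From the two frames, the yellow cube sits at roughly (6.6, 1.7) before and (5.7, 5.0) after.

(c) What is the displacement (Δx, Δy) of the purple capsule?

(1.4, 3.3)

The purple capsule started near (2.4, 2.9) and ended near (3.8, 6.2).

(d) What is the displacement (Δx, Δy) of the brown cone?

(1.9, 2.1)

From the two frames, the brown cone sits at roughly (11.0, 6.5) before and (12.9, 8.6) after.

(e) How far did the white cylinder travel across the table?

3.7

From (4.4, 8.5) to (1.9, 5.8), the white cylinder covered √(2.5² + 2.7²) ≈ 3.7 units.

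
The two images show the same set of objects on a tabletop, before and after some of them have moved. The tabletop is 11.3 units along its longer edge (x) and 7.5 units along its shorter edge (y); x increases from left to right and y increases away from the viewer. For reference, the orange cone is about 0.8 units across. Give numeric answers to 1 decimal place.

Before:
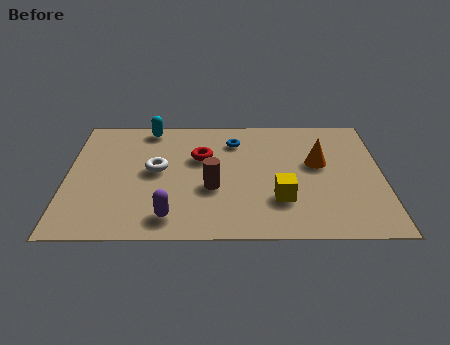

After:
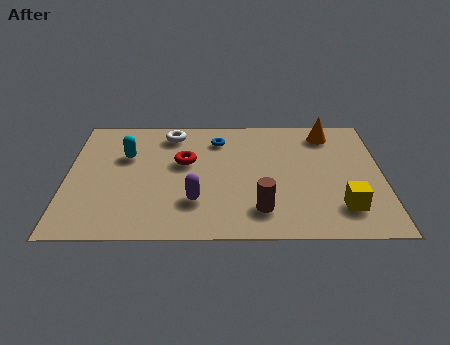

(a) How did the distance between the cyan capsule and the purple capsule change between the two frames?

-1.8

Before: roughly 5.6 units apart; after: 3.8. That's 1.8 units closer together.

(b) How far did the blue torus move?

0.6

From (6.0, 5.8) to (5.4, 5.9), the blue torus covered √(0.6² + 0.1²) ≈ 0.6 units.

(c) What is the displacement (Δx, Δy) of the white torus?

(0.5, 2.3)

From the two frames, the white torus sits at roughly (3.2, 4.0) before and (3.7, 6.3) after.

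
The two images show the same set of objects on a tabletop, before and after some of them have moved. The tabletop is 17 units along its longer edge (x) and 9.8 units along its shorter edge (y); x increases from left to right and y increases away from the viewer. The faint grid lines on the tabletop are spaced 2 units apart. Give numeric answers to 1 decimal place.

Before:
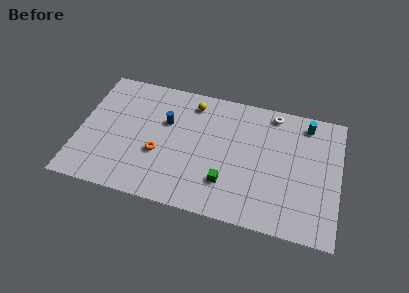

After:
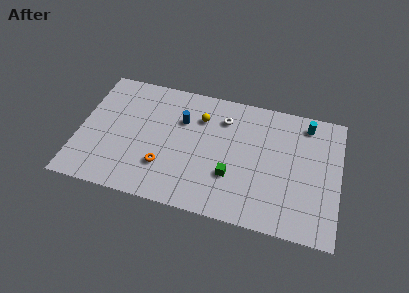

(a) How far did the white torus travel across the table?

3.4

The white torus was near (12.5, 8.7) before and (9.3, 7.5) after, so it travelled √(3.2² + 1.2²) ≈ 3.4 units.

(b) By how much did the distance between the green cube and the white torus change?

-2.3

The distance was about 6.7 in the first image and 4.4 in the second, so they moved 2.3 units closer together.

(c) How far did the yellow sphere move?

1.2

From (7.2, 8.2) to (7.8, 7.2), the yellow sphere covered √(0.6² + 1.0²) ≈ 1.2 units.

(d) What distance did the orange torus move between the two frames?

1.0

The orange torus moved from about (5.3, 3.7) to (5.7, 2.8), a distance of √(0.4² + 0.9²) ≈ 1.0.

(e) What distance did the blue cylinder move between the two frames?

1.1

The blue cylinder was near (5.6, 6.3) before and (6.6, 6.7) after, so it travelled √(1.0² + 0.4²) ≈ 1.1 units.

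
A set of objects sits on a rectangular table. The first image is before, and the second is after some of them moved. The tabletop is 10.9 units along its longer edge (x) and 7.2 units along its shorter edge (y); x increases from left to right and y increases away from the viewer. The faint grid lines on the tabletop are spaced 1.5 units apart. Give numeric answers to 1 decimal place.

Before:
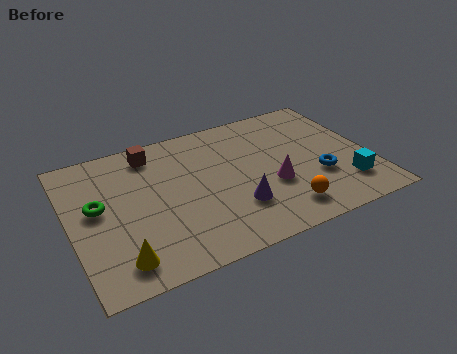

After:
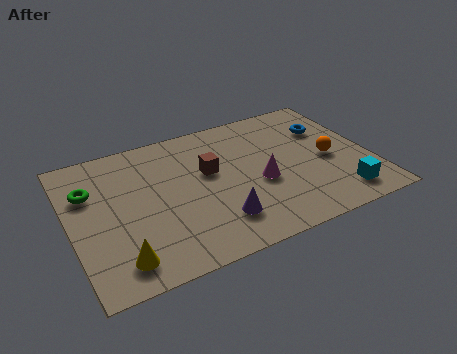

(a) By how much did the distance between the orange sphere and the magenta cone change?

+1.2

They were about 1.4 units apart before and 2.6 after — 1.2 units further apart.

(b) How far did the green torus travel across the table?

0.9

The green torus was near (1.0, 4.0) before and (0.8, 4.9) after, so it travelled √(0.2² + 0.9²) ≈ 0.9 units.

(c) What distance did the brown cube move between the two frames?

2.6

The brown cube was near (3.2, 6.1) before and (5.1, 4.3) after, so it travelled √(1.9² + 1.8²) ≈ 2.6 units.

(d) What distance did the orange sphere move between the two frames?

2.8

The orange sphere moved from about (7.4, 1.3) to (9.4, 3.3), a distance of √(2.0² + 2.0²) ≈ 2.8.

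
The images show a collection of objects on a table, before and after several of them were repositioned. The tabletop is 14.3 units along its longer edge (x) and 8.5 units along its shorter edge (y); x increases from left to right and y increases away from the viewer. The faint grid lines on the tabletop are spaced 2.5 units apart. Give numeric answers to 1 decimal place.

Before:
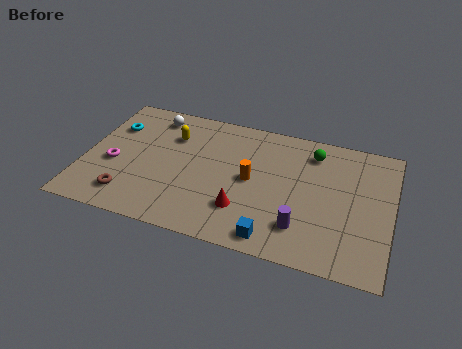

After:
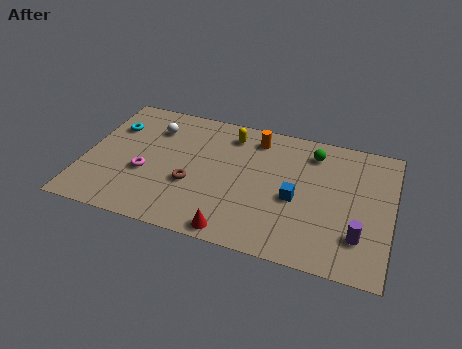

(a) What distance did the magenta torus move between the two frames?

1.5

From (1.4, 3.5) to (2.9, 3.3), the magenta torus covered √(1.5² + 0.2²) ≈ 1.5 units.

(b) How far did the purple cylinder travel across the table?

2.6

The purple cylinder moved from about (10.3, 2.0) to (12.9, 2.2), a distance of √(2.6² + 0.2²) ≈ 2.6.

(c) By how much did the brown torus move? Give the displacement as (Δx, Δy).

(2.8, 1.6)

The brown torus started near (2.3, 1.6) and ended near (5.1, 3.2).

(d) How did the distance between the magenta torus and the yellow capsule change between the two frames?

+1.6

The distance was about 3.6 in the first image and 5.2 in the second, so they moved 1.6 units further apart.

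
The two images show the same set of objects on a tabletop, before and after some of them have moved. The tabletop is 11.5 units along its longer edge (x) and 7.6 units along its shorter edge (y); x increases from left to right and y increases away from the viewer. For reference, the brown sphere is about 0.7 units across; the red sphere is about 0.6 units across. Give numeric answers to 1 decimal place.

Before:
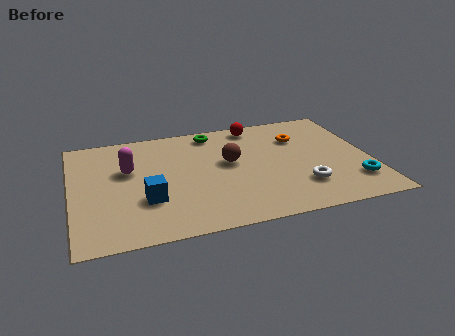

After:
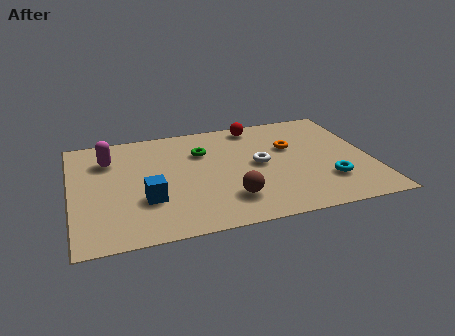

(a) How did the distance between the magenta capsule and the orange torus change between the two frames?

+0.3

They were about 6.7 units apart before and 7.0 after — 0.3 units further apart.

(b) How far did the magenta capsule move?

1.1

From (2.2, 4.7) to (1.5, 5.6), the magenta capsule covered √(0.7² + 0.9²) ≈ 1.1 units.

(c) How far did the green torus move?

1.4

The green torus moved from about (5.6, 6.6) to (5.1, 5.3), a distance of √(0.5² + 1.3²) ≈ 1.4.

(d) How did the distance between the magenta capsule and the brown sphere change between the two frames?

+1.9

The distance was about 3.9 in the first image and 5.8 in the second, so they moved 1.9 units further apart.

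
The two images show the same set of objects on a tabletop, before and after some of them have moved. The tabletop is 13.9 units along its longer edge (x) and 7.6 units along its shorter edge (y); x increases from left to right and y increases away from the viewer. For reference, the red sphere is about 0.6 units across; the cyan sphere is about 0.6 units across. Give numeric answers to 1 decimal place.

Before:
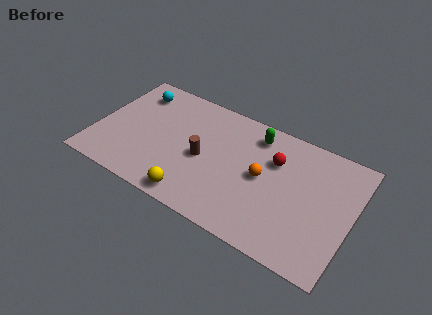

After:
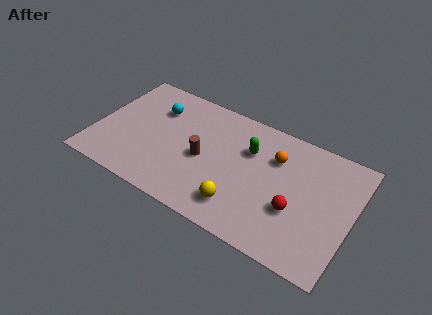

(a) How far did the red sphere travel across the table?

2.8

The red sphere was near (9.6, 5.2) before and (11.0, 2.8) after, so it travelled √(1.4² + 2.4²) ≈ 2.8 units.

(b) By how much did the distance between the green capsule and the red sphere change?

+2.1

Before: roughly 1.6 units apart; after: 3.7. That's 2.1 units further apart.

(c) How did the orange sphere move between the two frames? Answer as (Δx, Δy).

(0.5, 1.5)

The orange sphere started near (9.1, 3.9) and ended near (9.6, 5.4).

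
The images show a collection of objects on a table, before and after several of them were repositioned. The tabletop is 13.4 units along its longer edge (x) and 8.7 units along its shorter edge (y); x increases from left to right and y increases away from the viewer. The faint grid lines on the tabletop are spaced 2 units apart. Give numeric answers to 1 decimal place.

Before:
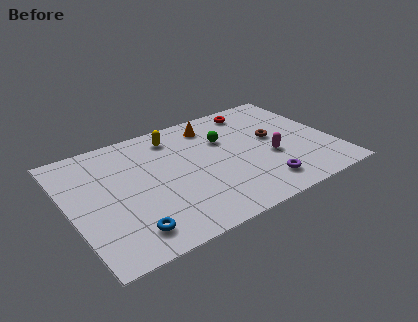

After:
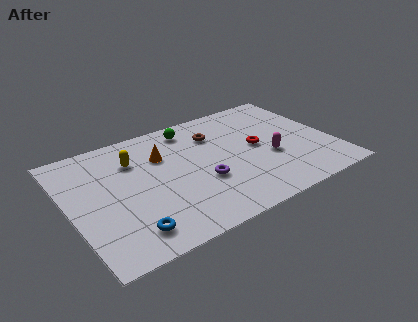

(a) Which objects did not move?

the blue torus and the magenta capsule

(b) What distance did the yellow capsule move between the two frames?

2.4

From (5.7, 7.2) to (3.5, 6.3), the yellow capsule covered √(2.2² + 0.9²) ≈ 2.4 units.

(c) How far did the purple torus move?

3.2

The purple torus was near (9.3, 1.6) before and (6.5, 3.2) after, so it travelled √(2.8² + 1.6²) ≈ 3.2 units.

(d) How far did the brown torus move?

3.2

From (10.5, 4.8) to (7.7, 6.4), the brown torus covered √(2.8² + 1.6²) ≈ 3.2 units.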